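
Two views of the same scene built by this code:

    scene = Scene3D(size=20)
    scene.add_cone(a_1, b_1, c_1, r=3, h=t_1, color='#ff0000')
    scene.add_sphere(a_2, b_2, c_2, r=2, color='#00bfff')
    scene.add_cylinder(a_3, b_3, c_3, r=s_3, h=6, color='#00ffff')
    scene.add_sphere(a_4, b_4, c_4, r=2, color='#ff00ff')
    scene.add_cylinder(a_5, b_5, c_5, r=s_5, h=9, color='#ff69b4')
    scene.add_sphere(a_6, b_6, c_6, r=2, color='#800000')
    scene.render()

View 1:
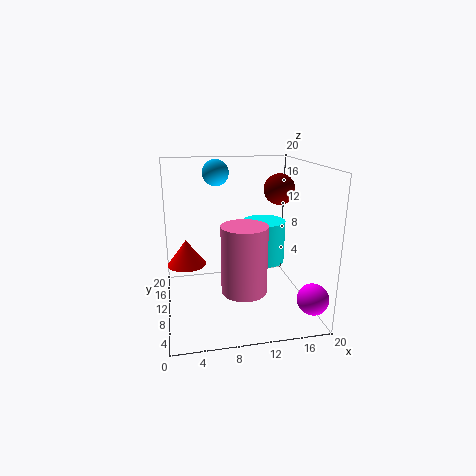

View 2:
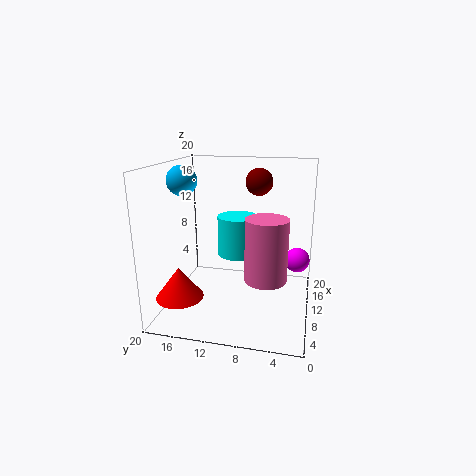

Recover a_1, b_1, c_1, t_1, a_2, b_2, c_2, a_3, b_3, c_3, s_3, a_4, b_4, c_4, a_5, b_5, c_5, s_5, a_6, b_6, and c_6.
a_1 = 3
b_1 = 16
c_1 = 4
t_1 = 4
a_2 = 8
b_2 = 17
c_2 = 18
a_3 = 14
b_3 = 11
c_3 = 6
s_3 = 3
a_4 = 18
b_4 = 2
c_4 = 4
a_5 = 10
b_5 = 6
c_5 = 4
s_5 = 3
a_6 = 15
b_6 = 8
c_6 = 17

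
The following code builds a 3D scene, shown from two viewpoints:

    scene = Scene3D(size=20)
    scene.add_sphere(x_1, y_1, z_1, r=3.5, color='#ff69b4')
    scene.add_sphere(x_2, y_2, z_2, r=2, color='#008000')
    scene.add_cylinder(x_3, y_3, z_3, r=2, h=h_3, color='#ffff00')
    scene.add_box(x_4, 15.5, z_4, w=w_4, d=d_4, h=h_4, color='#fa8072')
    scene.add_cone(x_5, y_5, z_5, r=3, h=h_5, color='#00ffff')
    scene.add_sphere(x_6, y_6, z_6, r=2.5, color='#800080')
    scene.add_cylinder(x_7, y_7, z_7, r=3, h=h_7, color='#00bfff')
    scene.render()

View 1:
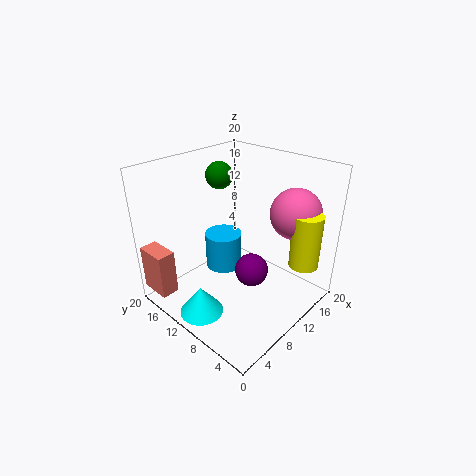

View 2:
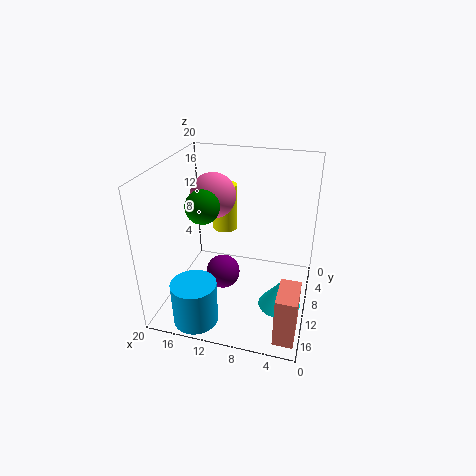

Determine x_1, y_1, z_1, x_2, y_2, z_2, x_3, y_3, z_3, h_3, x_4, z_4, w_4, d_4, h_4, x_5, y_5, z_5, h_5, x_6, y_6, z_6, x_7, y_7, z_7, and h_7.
x_1 = 15.5
y_1 = 4.5
z_1 = 13.5
x_2 = 12.5
y_2 = 16
z_2 = 17
x_3 = 14.5
y_3 = 2
z_3 = 7
h_3 = 7.5
x_4 = 0.5
z_4 = 2
w_4 = 2.5
d_4 = 4.5
h_4 = 6.5
x_5 = 3.5
y_5 = 11
z_5 = 0.5
h_5 = 4
x_6 = 12.5
y_6 = 9.5
z_6 = 3.5
x_7 = 14
y_7 = 17
z_7 = 0.5
h_7 = 6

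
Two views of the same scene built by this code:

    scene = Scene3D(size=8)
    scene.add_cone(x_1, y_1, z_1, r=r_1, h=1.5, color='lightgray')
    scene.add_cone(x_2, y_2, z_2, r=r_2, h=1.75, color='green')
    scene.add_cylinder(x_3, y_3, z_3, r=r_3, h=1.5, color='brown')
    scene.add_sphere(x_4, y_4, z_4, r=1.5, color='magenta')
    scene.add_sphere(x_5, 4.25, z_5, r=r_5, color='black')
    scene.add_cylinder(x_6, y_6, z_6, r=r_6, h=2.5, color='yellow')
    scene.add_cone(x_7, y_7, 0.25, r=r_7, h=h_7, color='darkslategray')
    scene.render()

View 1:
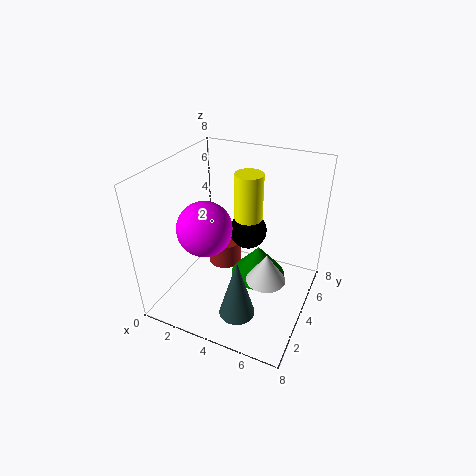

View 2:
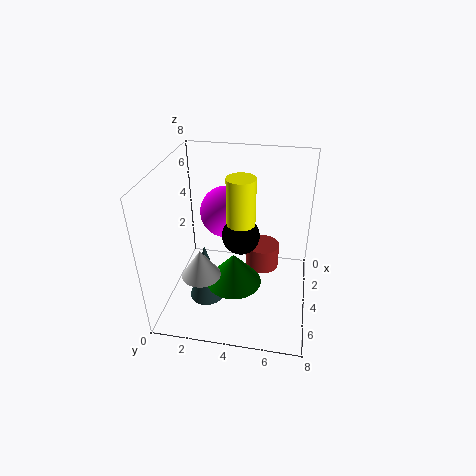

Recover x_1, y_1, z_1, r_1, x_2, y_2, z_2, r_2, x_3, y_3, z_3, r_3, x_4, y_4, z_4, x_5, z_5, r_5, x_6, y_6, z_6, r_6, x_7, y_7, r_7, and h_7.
x_1 = 6.25
y_1 = 2.5
z_1 = 3
r_1 = 1
x_2 = 5.25
y_2 = 4
z_2 = 2
r_2 = 1.5
x_3 = 2.5
y_3 = 5.25
z_3 = 1.25
r_3 = 1
x_4 = 2.5
y_4 = 3
z_4 = 4.75
x_5 = 4.5
z_5 = 4.5
r_5 = 1
x_6 = 4.5
y_6 = 4.25
z_6 = 5.25
r_6 = 0.75
x_7 = 4.75
y_7 = 2.25
r_7 = 1
h_7 = 3.5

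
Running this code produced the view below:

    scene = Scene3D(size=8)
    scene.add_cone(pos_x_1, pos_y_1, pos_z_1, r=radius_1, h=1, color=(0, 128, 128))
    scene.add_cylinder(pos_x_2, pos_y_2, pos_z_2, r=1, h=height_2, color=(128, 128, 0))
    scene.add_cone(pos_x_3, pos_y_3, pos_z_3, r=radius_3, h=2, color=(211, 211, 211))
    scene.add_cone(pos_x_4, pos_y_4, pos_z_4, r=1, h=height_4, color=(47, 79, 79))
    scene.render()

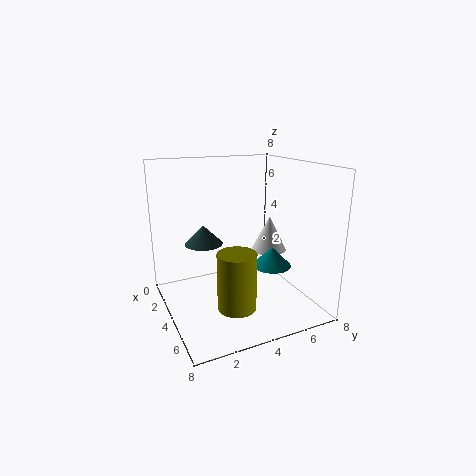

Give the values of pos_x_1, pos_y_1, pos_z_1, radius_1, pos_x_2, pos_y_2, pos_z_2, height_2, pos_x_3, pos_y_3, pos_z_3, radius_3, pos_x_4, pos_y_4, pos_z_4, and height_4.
pos_x_1 = 6
pos_y_1 = 5
pos_z_1 = 3
radius_1 = 1
pos_x_2 = 6
pos_y_2 = 3
pos_z_2 = 1
height_2 = 3
pos_x_3 = 4
pos_y_3 = 6
pos_z_3 = 3
radius_3 = 1
pos_x_4 = 4
pos_y_4 = 2
pos_z_4 = 4
height_4 = 1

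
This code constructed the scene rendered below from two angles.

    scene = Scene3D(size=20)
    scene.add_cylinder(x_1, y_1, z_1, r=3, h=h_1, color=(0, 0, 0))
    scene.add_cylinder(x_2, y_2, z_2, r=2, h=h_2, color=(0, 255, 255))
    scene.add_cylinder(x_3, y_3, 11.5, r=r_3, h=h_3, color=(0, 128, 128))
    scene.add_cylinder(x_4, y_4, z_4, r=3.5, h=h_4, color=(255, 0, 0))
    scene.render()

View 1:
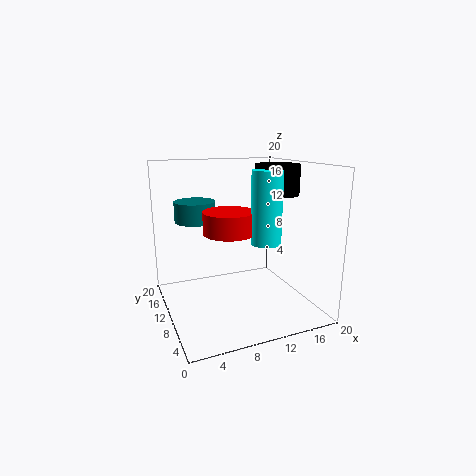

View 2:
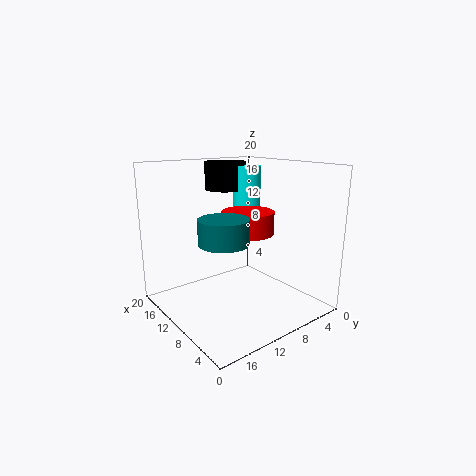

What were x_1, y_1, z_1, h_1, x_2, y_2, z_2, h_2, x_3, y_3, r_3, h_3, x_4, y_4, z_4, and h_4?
x_1 = 15, y_1 = 8.5, z_1 = 16, h_1 = 4, x_2 = 12.5, y_2 = 6.5, z_2 = 10, h_2 = 9.5, x_3 = 5.5, y_3 = 15.5, r_3 = 3, h_3 = 3, x_4 = 8.5, y_4 = 9.5, z_4 = 11, h_4 = 3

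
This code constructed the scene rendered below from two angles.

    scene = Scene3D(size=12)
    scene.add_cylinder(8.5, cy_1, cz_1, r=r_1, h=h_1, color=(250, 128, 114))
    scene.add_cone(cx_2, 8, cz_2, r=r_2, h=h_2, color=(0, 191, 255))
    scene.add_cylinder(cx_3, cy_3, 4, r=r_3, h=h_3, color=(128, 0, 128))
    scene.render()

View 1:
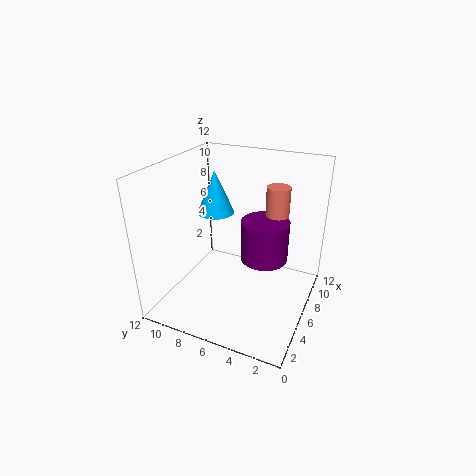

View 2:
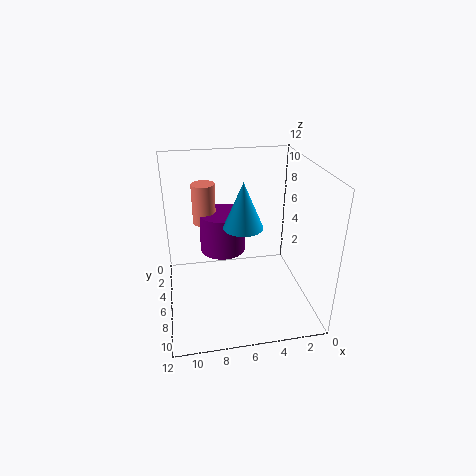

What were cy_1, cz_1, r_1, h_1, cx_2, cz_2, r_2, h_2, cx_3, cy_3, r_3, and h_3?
cy_1 = 3.5
cz_1 = 6.5
r_1 = 1
h_1 = 3.5
cx_2 = 6
cz_2 = 8
r_2 = 1.5
h_2 = 3.5
cx_3 = 7
cy_3 = 4
r_3 = 2
h_3 = 3.5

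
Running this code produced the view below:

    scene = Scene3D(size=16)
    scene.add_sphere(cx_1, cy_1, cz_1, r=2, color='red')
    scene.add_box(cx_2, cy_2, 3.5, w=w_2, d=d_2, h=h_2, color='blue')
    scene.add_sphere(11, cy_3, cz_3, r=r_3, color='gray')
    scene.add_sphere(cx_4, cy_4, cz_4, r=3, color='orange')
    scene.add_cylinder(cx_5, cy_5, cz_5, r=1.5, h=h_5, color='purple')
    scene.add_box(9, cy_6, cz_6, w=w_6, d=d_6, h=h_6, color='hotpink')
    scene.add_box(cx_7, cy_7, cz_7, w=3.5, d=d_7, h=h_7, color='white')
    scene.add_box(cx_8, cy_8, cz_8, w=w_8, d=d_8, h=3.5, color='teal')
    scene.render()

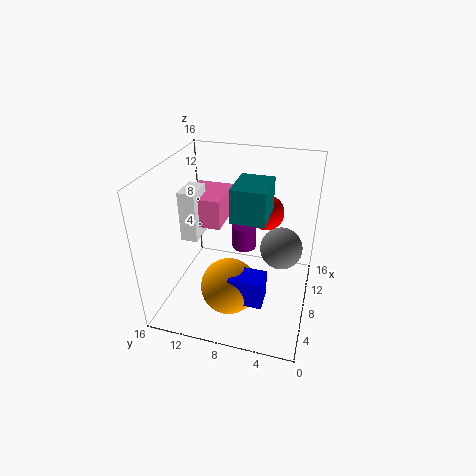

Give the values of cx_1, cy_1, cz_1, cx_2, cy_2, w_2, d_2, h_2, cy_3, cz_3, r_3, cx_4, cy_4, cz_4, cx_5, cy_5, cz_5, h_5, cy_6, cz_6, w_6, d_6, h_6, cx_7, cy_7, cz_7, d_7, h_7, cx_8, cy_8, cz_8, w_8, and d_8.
cx_1 = 11, cy_1 = 5.5, cz_1 = 10, cx_2 = 2.5, cy_2 = 4, w_2 = 2.5, d_2 = 3.5, h_2 = 3, cy_3 = 3.5, cz_3 = 5.5, r_3 = 2.5, cx_4 = 4.5, cy_4 = 8, cz_4 = 4, cx_5 = 12.5, cy_5 = 8.5, cz_5 = 4, h_5 = 3, cy_6 = 10.5, cz_6 = 8, w_6 = 5.5, d_6 = 4.5, h_6 = 3.5, cx_7 = 8, cy_7 = 13, cz_7 = 6.5, d_7 = 2, h_7 = 6, cx_8 = 5, cy_8 = 4.5, cz_8 = 11.5, w_8 = 4.5, d_8 = 3.5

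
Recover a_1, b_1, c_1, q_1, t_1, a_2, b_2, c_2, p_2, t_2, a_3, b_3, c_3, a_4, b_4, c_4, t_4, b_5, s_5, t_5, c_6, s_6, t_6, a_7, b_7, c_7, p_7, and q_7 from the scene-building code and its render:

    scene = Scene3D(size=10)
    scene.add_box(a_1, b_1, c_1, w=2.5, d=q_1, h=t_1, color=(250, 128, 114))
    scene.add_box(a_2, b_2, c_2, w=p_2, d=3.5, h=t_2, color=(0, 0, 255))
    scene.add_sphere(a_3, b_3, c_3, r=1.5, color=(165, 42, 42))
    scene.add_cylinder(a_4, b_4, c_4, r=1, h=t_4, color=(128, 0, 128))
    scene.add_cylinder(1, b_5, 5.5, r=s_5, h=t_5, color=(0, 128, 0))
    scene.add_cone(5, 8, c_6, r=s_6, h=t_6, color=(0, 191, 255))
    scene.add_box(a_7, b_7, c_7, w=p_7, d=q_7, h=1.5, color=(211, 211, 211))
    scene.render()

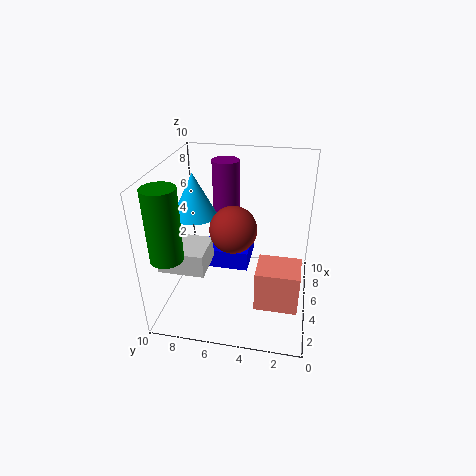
a_1 = 3
b_1 = 0.5
c_1 = 0.5
q_1 = 3
t_1 = 3
a_2 = 6
b_2 = 4.5
c_2 = 1.5
p_2 = 3.5
t_2 = 1.5
a_3 = 3.5
b_3 = 5
c_3 = 6.5
a_4 = 8
b_4 = 6.5
c_4 = 5
t_4 = 4.5
b_5 = 8.5
s_5 = 1
t_5 = 4.5
c_6 = 6.5
s_6 = 1.5
t_6 = 3
a_7 = 1.5
b_7 = 6.5
c_7 = 4
p_7 = 2.5
q_7 = 3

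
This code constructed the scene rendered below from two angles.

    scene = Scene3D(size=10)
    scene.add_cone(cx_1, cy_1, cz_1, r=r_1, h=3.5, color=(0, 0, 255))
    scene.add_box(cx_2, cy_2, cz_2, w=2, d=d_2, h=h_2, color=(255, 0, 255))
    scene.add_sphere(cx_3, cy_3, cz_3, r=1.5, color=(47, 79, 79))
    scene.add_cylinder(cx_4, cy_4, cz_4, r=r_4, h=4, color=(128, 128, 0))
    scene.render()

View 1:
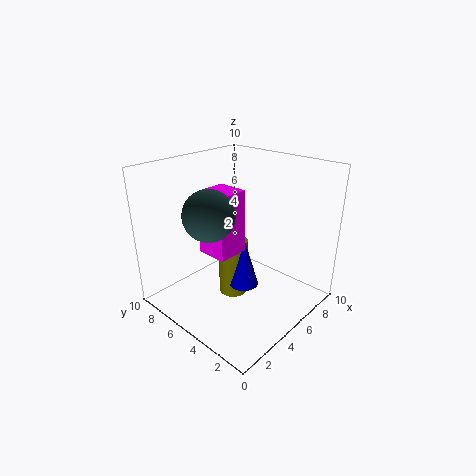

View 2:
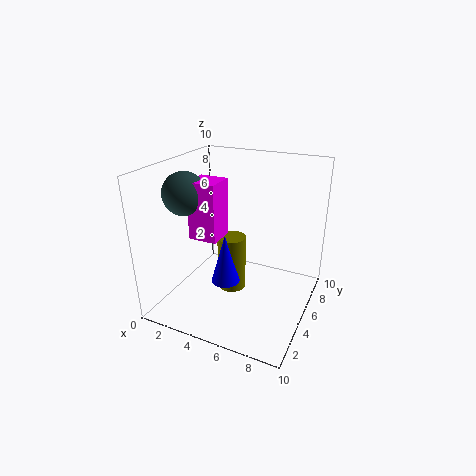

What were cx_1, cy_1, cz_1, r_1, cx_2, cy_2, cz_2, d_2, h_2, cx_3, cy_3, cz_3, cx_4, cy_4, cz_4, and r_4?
cx_1 = 4.5
cy_1 = 4
cz_1 = 2
r_1 = 1
cx_2 = 2
cy_2 = 3.5
cz_2 = 5
d_2 = 2
h_2 = 4
cx_3 = 1.5
cy_3 = 4
cz_3 = 8
cx_4 = 4.5
cy_4 = 5
cz_4 = 1
r_4 = 1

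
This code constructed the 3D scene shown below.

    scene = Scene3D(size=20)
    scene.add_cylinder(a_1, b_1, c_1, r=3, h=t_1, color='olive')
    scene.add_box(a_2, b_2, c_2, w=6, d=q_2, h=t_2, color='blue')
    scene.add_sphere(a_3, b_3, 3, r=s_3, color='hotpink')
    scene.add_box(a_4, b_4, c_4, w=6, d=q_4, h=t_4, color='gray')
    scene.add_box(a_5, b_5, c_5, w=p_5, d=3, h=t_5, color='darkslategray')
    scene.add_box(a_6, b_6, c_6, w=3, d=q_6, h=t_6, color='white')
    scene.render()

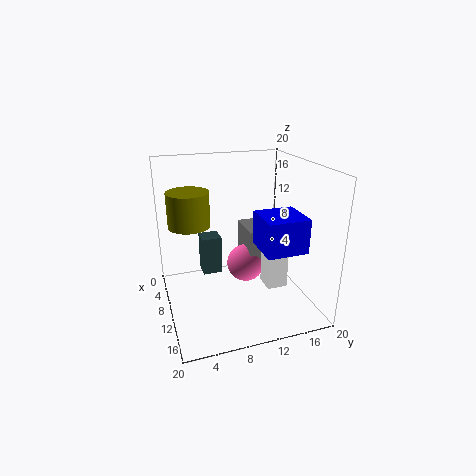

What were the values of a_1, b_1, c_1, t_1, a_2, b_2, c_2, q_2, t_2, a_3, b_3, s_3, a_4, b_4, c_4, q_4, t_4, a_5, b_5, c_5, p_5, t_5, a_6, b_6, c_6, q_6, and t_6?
a_1 = 6, b_1 = 4, c_1 = 11, t_1 = 5, a_2 = 8, b_2 = 13, c_2 = 8, q_2 = 6, t_2 = 5, a_3 = 5, b_3 = 13, s_3 = 3, a_4 = 1, b_4 = 13, c_4 = 4, q_4 = 4, t_4 = 5, a_5 = 2, b_5 = 6, c_5 = 2, p_5 = 3, t_5 = 6, a_6 = 9, b_6 = 14, c_6 = 2, q_6 = 3, t_6 = 7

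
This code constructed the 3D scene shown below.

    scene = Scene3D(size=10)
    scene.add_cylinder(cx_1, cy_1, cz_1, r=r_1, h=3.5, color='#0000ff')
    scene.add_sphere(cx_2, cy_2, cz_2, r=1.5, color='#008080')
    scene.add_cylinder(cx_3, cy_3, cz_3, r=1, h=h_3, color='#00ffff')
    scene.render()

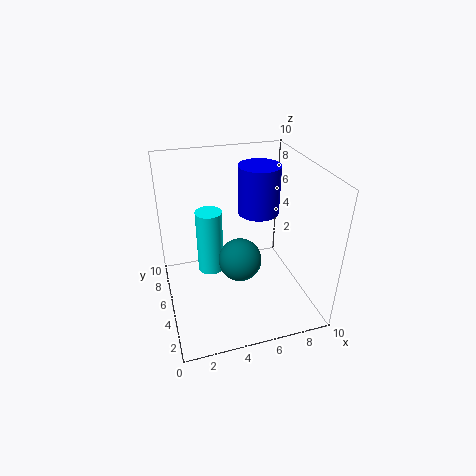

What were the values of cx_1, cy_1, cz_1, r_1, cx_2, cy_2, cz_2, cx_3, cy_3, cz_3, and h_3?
cx_1 = 7
cy_1 = 6.5
cz_1 = 6
r_1 = 1.5
cx_2 = 5
cy_2 = 4.5
cz_2 = 3.5
cx_3 = 3.5
cy_3 = 7.5
cz_3 = 1
h_3 = 5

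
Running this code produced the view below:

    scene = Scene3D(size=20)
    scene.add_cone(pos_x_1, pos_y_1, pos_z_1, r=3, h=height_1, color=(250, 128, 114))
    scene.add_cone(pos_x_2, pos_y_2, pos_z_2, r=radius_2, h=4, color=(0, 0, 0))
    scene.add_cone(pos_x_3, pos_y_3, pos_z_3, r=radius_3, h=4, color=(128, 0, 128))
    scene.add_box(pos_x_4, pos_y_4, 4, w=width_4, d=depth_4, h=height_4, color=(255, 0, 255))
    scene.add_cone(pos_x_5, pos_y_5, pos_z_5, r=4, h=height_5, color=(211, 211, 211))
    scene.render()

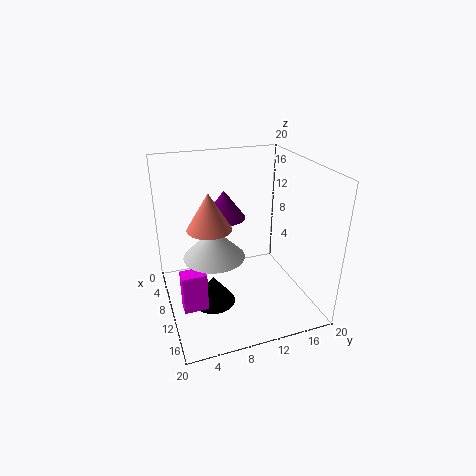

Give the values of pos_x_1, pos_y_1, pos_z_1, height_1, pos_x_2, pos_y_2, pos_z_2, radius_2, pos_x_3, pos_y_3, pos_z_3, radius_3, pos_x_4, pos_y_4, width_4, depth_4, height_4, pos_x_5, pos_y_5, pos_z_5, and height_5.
pos_x_1 = 10
pos_y_1 = 6
pos_z_1 = 12
height_1 = 5
pos_x_2 = 11
pos_y_2 = 6
pos_z_2 = 1
radius_2 = 3
pos_x_3 = 7
pos_y_3 = 9
pos_z_3 = 12
radius_3 = 3
pos_x_4 = 14
pos_y_4 = 1
width_4 = 2
depth_4 = 3
height_4 = 5
pos_x_5 = 12
pos_y_5 = 6
pos_z_5 = 9
height_5 = 4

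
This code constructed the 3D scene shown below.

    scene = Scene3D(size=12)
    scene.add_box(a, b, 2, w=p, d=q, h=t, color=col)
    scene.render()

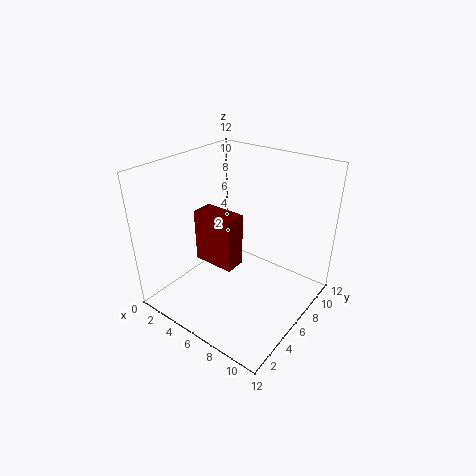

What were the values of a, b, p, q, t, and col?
a = 1; b = 6; p = 4; q = 2; t = 5; col = 'maroon'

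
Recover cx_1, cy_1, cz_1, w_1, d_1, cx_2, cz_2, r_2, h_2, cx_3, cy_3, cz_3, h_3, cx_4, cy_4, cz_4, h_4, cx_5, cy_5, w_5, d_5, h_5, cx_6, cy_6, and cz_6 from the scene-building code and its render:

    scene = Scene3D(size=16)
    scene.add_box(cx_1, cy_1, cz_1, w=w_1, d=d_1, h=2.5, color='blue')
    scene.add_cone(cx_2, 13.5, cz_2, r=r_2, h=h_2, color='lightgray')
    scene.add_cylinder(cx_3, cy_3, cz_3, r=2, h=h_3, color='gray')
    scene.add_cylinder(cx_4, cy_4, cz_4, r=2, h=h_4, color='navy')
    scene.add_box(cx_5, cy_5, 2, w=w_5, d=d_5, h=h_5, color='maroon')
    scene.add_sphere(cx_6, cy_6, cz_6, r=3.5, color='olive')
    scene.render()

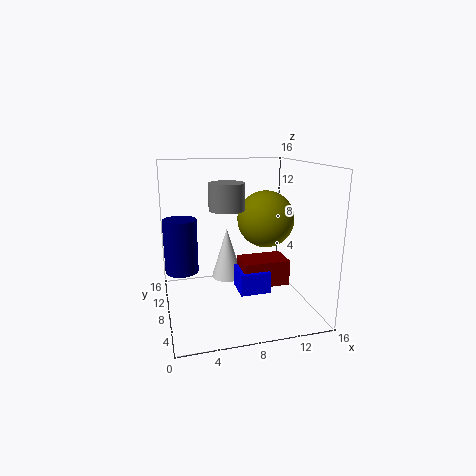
cx_1 = 8, cy_1 = 6.5, cz_1 = 1.5, w_1 = 3.5, d_1 = 3.5, cx_2 = 8, cz_2 = 1, r_2 = 2, h_2 = 6.5, cx_3 = 7, cy_3 = 9, cz_3 = 11, h_3 = 3, cx_4 = 2, cy_4 = 12, cz_4 = 3, h_4 = 6.5, cx_5 = 8.5, cy_5 = 7, w_5 = 5.5, d_5 = 3.5, h_5 = 3, cx_6 = 12.5, cy_6 = 11.5, cz_6 = 9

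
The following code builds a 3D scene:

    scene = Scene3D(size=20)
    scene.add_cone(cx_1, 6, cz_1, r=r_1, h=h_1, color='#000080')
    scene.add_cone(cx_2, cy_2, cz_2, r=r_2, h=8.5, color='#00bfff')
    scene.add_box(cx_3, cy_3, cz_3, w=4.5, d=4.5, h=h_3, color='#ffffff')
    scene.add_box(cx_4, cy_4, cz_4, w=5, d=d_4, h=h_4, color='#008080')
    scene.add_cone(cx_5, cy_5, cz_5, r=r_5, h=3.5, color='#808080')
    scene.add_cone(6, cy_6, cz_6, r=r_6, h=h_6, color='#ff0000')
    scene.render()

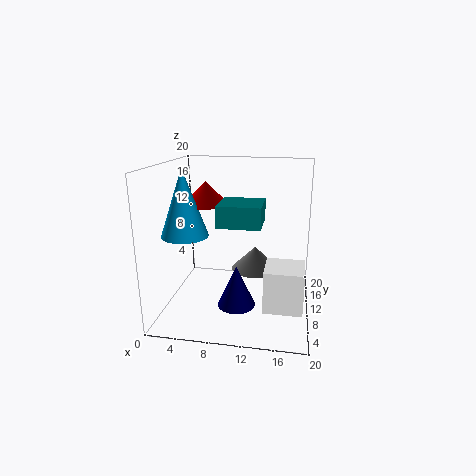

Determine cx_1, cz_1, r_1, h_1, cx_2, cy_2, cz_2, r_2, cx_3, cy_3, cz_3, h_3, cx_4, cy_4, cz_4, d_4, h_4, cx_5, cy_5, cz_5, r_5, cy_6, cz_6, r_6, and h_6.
cx_1 = 10.5; cz_1 = 2; r_1 = 2.5; h_1 = 5.5; cx_2 = 4; cy_2 = 5.5; cz_2 = 11.5; r_2 = 3; cx_3 = 14.5; cy_3 = 0.5; cz_3 = 4.5; h_3 = 5; cx_4 = 9; cy_4 = 1.5; cz_4 = 14; d_4 = 5; h_4 = 2.5; cx_5 = 12; cy_5 = 13.5; cz_5 = 4; r_5 = 3.5; cy_6 = 8.5; cz_6 = 15; r_6 = 3; h_6 = 3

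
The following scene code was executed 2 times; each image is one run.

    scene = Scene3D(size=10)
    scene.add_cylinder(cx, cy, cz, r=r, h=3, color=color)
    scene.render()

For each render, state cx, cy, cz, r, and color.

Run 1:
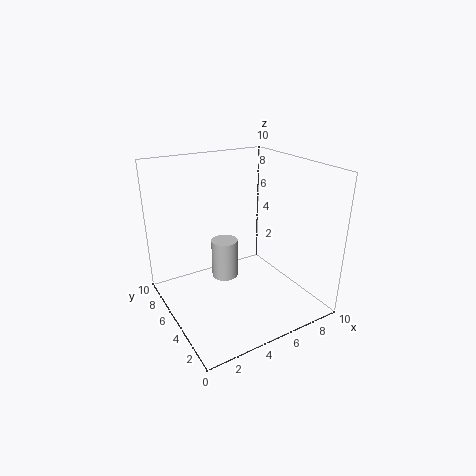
cx = 5; cy = 7; cz = 1; r = 1; color = 'lightgray'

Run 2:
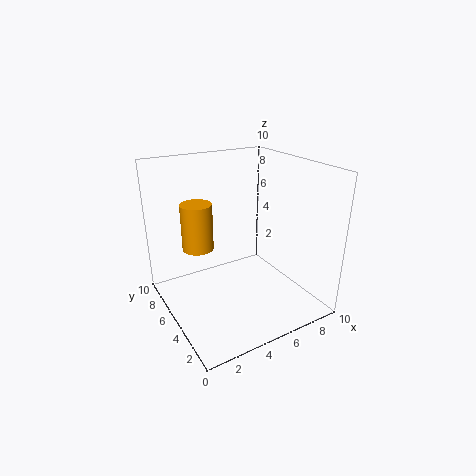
cx = 2; cy = 5; cz = 5; r = 1; color = 'orange'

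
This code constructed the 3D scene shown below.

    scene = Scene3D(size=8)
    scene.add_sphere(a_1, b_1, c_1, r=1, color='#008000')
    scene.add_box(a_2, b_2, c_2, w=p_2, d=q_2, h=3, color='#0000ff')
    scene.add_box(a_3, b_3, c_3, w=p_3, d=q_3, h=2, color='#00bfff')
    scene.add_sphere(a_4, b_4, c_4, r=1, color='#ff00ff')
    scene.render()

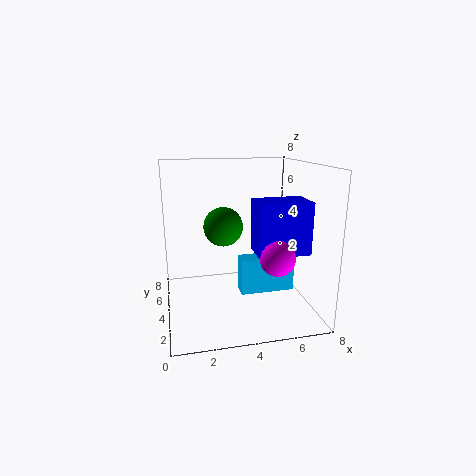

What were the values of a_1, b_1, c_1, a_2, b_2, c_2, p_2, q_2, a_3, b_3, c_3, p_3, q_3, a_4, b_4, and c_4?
a_1 = 3
b_1 = 3
c_1 = 5
a_2 = 5
b_2 = 3
c_2 = 3
p_2 = 3
q_2 = 2
a_3 = 4
b_3 = 3
c_3 = 1
p_3 = 3
q_3 = 1
a_4 = 6
b_4 = 3
c_4 = 3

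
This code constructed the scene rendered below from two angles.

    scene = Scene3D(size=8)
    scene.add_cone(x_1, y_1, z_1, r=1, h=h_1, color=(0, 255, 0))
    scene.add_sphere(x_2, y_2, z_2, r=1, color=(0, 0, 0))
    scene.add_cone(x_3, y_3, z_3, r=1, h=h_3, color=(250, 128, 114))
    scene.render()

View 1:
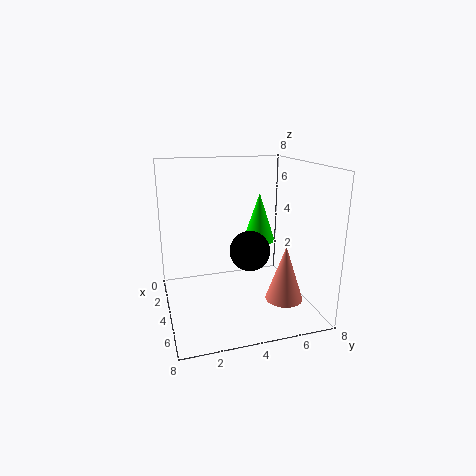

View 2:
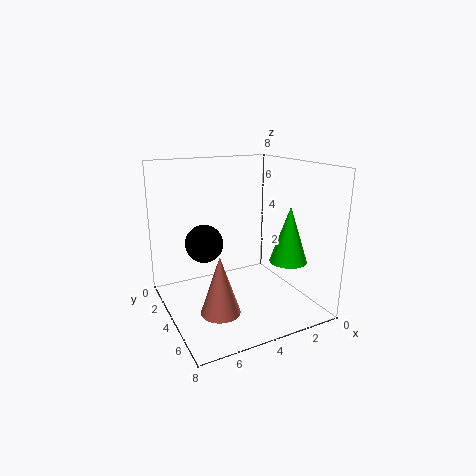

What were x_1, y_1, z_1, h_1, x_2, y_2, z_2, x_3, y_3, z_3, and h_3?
x_1 = 2; y_1 = 6; z_1 = 3; h_1 = 3; x_2 = 6; y_2 = 4; z_2 = 4; x_3 = 6; y_3 = 6; z_3 = 1; h_3 = 3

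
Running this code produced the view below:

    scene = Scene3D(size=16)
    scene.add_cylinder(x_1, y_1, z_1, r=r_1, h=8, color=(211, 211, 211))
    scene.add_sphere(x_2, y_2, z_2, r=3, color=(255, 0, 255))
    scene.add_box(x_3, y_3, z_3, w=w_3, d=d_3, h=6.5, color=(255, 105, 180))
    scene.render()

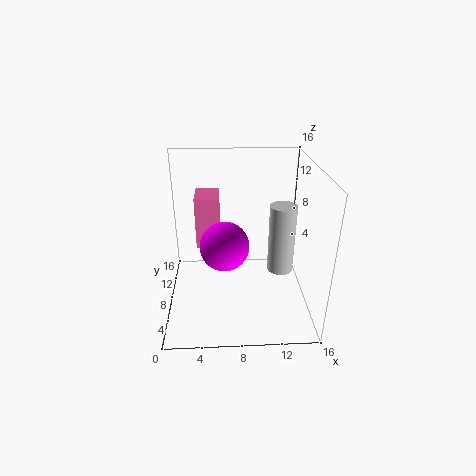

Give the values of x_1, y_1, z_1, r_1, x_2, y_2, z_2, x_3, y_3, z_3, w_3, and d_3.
x_1 = 13
y_1 = 8.5
z_1 = 3.5
r_1 = 1.5
x_2 = 6.5
y_2 = 10.5
z_2 = 5.5
x_3 = 3
y_3 = 12
z_3 = 4.5
w_3 = 3
d_3 = 4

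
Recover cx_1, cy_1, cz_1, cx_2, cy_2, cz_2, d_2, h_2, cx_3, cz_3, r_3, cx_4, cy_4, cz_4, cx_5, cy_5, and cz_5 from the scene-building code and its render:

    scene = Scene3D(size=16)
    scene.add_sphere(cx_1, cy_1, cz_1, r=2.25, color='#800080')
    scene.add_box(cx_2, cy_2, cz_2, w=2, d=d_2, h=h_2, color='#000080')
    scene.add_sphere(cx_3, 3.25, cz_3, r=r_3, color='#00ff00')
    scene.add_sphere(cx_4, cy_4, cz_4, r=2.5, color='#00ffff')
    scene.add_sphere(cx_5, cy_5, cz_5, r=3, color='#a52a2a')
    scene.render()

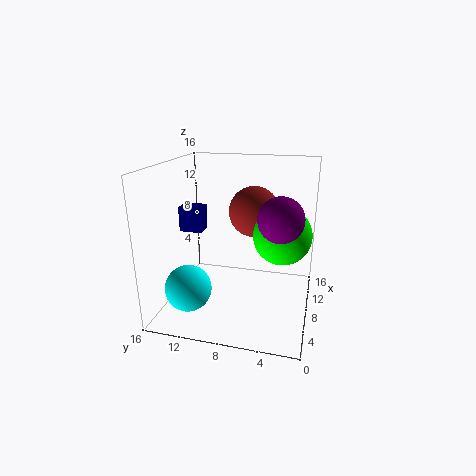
cx_1 = 5; cy_1 = 3; cz_1 = 11.5; cx_2 = 6.5; cy_2 = 11.75; cz_2 = 8.75; d_2 = 2.5; h_2 = 2.75; cx_3 = 9.25; cz_3 = 8.25; r_3 = 3.25; cx_4 = 4; cy_4 = 12.5; cz_4 = 3.25; cx_5 = 11.75; cy_5 = 7; cz_5 = 10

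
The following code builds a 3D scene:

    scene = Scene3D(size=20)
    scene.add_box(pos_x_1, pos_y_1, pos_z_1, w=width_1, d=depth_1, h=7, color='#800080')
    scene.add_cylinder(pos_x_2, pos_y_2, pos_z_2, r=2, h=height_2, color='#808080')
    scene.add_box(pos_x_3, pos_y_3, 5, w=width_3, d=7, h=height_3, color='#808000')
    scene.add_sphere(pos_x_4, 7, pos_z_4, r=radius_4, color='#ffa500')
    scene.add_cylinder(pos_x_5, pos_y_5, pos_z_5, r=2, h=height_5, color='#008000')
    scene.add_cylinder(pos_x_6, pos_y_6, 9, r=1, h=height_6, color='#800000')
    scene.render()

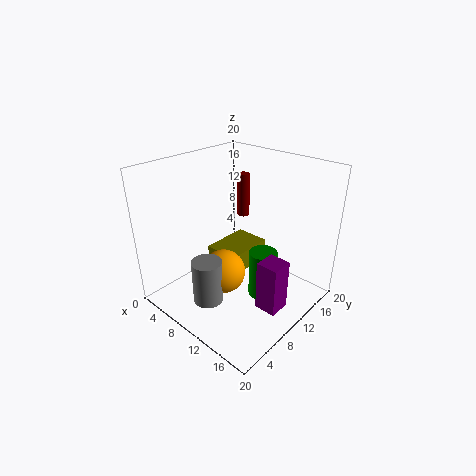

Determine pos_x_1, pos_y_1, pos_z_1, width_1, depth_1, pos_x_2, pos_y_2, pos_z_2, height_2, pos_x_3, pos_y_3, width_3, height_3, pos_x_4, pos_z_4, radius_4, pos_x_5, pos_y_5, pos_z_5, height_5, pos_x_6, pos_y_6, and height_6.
pos_x_1 = 15, pos_y_1 = 8, pos_z_1 = 2, width_1 = 3, depth_1 = 3, pos_x_2 = 10, pos_y_2 = 4, pos_z_2 = 3, height_2 = 6, pos_x_3 = 6, pos_y_3 = 8, width_3 = 5, height_3 = 3, pos_x_4 = 10, pos_z_4 = 6, radius_4 = 3, pos_x_5 = 13, pos_y_5 = 12, pos_z_5 = 1, height_5 = 7, pos_x_6 = 4, pos_y_6 = 18, height_6 = 7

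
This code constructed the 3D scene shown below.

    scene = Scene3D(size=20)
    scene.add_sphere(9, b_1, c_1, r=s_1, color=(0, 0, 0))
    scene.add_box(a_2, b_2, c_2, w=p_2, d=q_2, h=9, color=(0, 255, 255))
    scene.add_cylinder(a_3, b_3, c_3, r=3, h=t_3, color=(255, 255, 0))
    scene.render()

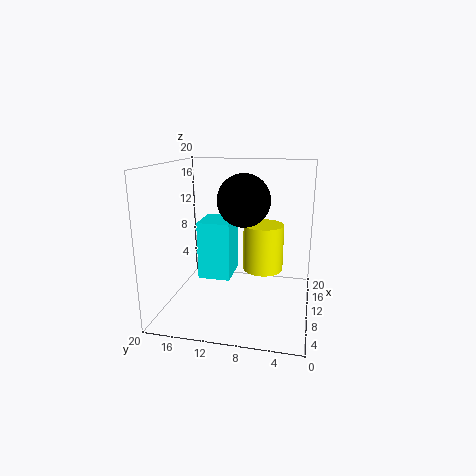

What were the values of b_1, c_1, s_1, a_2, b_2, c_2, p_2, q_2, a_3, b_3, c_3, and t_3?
b_1 = 9, c_1 = 15.5, s_1 = 3.5, a_2 = 12.5, b_2 = 12, c_2 = 2, p_2 = 6, q_2 = 5, a_3 = 14, b_3 = 7, c_3 = 4, t_3 = 7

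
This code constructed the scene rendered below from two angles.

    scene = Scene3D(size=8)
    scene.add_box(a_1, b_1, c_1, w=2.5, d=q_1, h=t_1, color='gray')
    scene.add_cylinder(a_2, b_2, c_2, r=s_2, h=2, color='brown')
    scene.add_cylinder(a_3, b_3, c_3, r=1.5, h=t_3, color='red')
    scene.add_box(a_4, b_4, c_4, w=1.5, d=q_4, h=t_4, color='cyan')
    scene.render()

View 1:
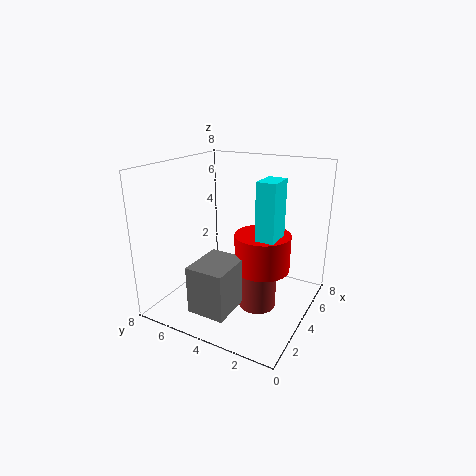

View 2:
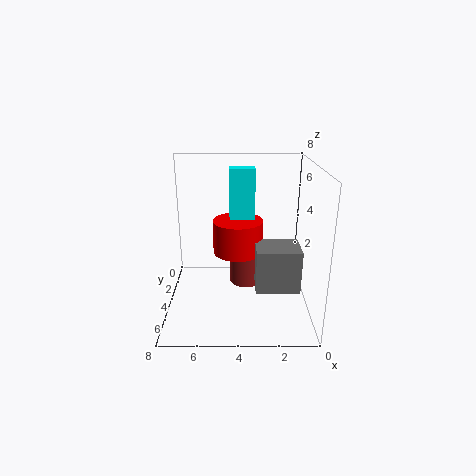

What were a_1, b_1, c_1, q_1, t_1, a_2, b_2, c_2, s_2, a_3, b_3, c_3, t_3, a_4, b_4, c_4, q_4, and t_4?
a_1 = 0.5, b_1 = 3, c_1 = 1, q_1 = 2, t_1 = 2.5, a_2 = 3.5, b_2 = 2.5, c_2 = 0.5, s_2 = 1, a_3 = 4, b_3 = 2.5, c_3 = 2.5, t_3 = 2, a_4 = 3, b_4 = 1.5, c_4 = 4.5, q_4 = 1, t_4 = 3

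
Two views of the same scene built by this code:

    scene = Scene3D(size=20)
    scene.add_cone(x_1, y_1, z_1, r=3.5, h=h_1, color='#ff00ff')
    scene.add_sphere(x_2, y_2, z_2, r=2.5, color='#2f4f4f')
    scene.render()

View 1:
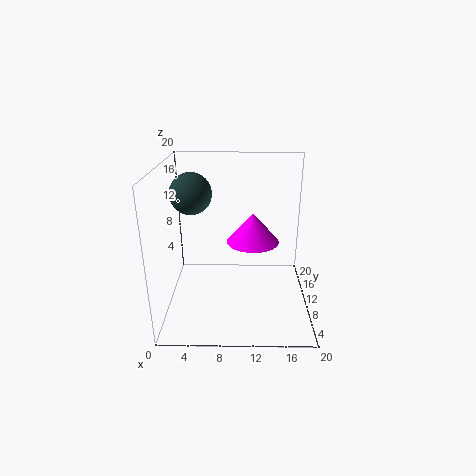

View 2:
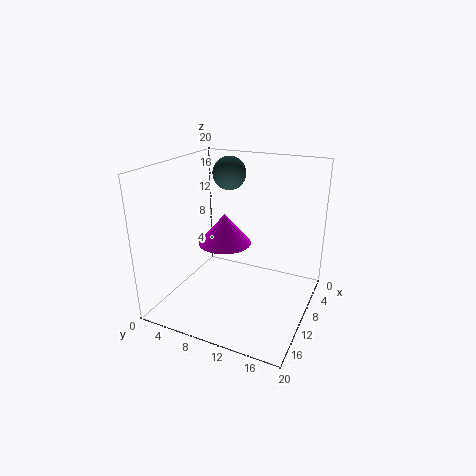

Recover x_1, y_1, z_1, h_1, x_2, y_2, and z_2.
x_1 = 12; y_1 = 9; z_1 = 10; h_1 = 4; x_2 = 4.5; y_2 = 6; z_2 = 17.5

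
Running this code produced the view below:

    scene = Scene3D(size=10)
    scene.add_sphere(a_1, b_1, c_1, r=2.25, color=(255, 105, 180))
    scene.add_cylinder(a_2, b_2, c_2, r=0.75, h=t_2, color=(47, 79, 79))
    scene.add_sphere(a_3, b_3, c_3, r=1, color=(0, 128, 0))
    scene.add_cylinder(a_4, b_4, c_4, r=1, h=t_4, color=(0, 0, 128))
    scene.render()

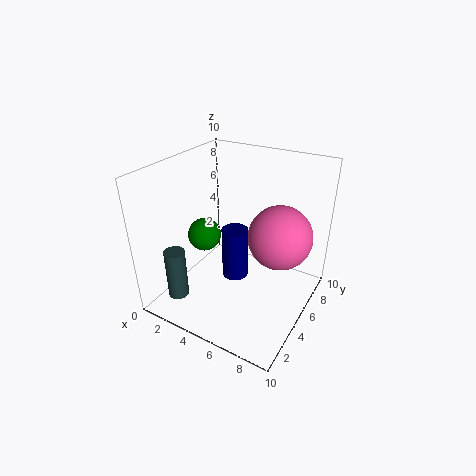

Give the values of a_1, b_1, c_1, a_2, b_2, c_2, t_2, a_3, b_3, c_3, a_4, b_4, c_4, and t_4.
a_1 = 7.5, b_1 = 6.5, c_1 = 5, a_2 = 1.25, b_2 = 2.5, c_2 = 0.25, t_2 = 3.75, a_3 = 4.25, b_3 = 2.25, c_3 = 6.5, a_4 = 4, b_4 = 6.25, c_4 = 0.75, t_4 = 4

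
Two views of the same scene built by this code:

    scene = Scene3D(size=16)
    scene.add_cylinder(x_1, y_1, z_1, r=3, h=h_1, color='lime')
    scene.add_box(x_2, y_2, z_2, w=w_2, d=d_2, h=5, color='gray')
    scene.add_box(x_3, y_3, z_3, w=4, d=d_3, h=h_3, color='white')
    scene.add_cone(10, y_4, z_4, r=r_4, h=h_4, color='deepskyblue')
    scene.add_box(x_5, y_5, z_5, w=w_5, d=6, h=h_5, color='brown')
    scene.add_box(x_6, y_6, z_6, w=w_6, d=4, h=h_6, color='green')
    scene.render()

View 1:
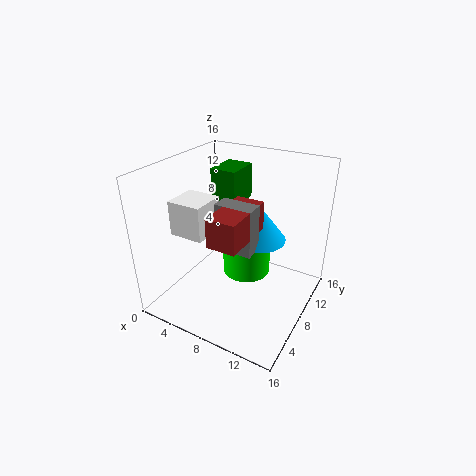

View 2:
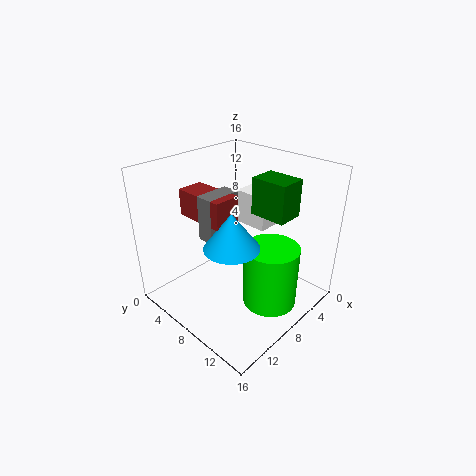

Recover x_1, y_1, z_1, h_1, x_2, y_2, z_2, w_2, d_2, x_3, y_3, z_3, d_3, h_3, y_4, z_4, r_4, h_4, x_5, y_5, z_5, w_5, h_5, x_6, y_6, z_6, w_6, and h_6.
x_1 = 7; y_1 = 12; z_1 = 1; h_1 = 7; x_2 = 7; y_2 = 5; z_2 = 8; w_2 = 4; d_2 = 2; x_3 = 1; y_3 = 5; z_3 = 8; d_3 = 4; h_3 = 4; y_4 = 9; z_4 = 8; r_4 = 3; h_4 = 4; x_5 = 8; y_5 = 2; z_5 = 10; w_5 = 3; h_5 = 3; x_6 = 4; y_6 = 9; z_6 = 11; w_6 = 3; h_6 = 4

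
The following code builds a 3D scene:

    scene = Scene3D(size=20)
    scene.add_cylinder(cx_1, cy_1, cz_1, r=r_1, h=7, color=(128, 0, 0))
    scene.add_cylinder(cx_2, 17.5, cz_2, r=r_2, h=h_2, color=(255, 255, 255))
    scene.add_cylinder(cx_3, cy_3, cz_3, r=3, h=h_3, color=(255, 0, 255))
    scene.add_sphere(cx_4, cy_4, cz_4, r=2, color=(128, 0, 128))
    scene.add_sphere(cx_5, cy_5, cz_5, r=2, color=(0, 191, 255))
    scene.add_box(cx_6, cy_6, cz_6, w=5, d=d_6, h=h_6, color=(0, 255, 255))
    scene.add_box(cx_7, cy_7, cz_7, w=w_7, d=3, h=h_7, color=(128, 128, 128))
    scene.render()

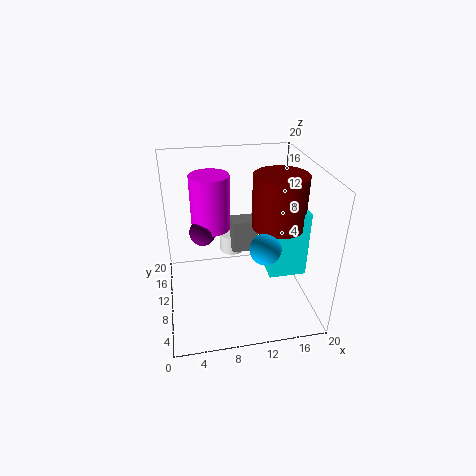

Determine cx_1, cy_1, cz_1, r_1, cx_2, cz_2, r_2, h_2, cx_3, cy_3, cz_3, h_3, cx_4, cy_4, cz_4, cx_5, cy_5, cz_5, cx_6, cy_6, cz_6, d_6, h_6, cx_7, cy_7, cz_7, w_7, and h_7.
cx_1 = 15, cy_1 = 8, cz_1 = 12.5, r_1 = 3.5, cx_2 = 10.5, cz_2 = 3.5, r_2 = 2, h_2 = 3, cx_3 = 7, cy_3 = 16.5, cz_3 = 8.5, h_3 = 8.5, cx_4 = 5.5, cy_4 = 15, cz_4 = 8.5, cx_5 = 12.5, cy_5 = 5, cz_5 = 11, cx_6 = 13.5, cy_6 = 5.5, cz_6 = 6, d_6 = 4, h_6 = 9, cx_7 = 10, cy_7 = 14, cz_7 = 5, w_7 = 4, h_7 = 5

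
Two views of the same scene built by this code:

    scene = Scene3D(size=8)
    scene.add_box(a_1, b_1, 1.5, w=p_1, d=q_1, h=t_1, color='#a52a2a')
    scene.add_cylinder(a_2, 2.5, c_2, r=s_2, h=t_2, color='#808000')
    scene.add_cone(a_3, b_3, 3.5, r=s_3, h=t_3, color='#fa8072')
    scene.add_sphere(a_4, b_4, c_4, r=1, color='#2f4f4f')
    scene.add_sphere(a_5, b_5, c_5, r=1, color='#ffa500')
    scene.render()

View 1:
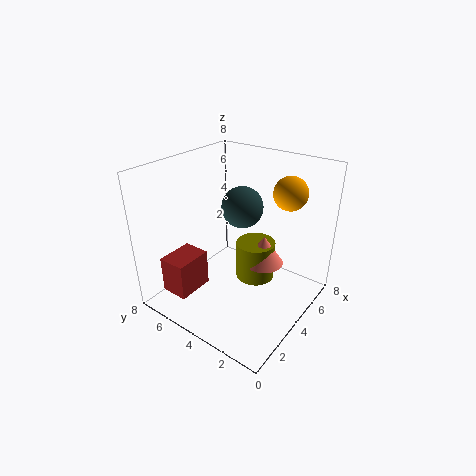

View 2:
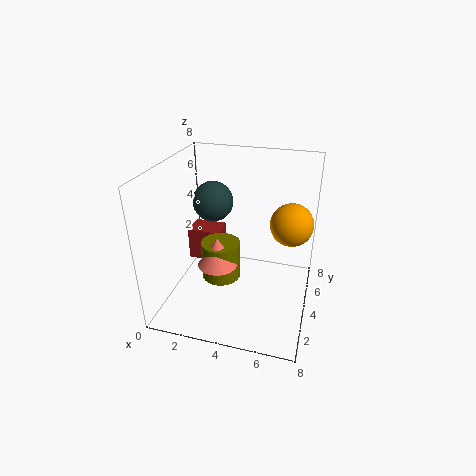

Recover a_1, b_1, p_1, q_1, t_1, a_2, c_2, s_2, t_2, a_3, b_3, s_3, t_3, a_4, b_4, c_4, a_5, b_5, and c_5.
a_1 = 0.5
b_1 = 5
p_1 = 2
q_1 = 1.5
t_1 = 2
a_2 = 3.5
c_2 = 2.5
s_2 = 1
t_2 = 2
a_3 = 3.5
b_3 = 2
s_3 = 1
t_3 = 1.5
a_4 = 3
b_4 = 3
c_4 = 6.5
a_5 = 7
b_5 = 2.5
c_5 = 6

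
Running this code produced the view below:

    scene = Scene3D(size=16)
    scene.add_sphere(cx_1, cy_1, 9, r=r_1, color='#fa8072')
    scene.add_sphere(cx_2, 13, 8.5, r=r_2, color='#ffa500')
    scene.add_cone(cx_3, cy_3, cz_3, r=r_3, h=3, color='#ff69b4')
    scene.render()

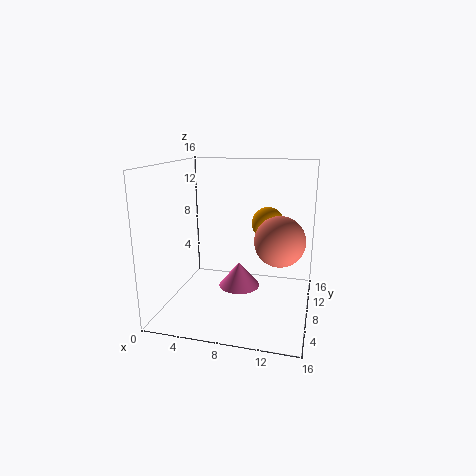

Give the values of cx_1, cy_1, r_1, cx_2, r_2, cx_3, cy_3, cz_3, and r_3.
cx_1 = 13
cy_1 = 5
r_1 = 2.5
cx_2 = 10.5
r_2 = 2
cx_3 = 7.5
cy_3 = 10.5
cz_3 = 1
r_3 = 2.5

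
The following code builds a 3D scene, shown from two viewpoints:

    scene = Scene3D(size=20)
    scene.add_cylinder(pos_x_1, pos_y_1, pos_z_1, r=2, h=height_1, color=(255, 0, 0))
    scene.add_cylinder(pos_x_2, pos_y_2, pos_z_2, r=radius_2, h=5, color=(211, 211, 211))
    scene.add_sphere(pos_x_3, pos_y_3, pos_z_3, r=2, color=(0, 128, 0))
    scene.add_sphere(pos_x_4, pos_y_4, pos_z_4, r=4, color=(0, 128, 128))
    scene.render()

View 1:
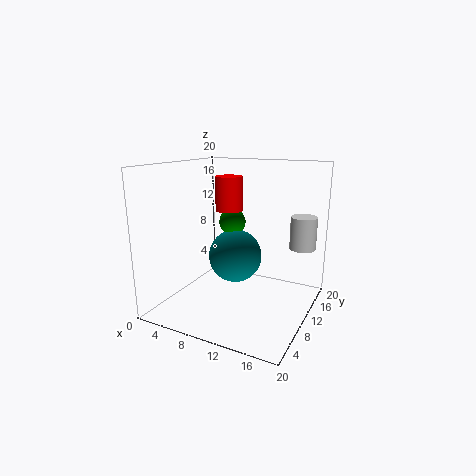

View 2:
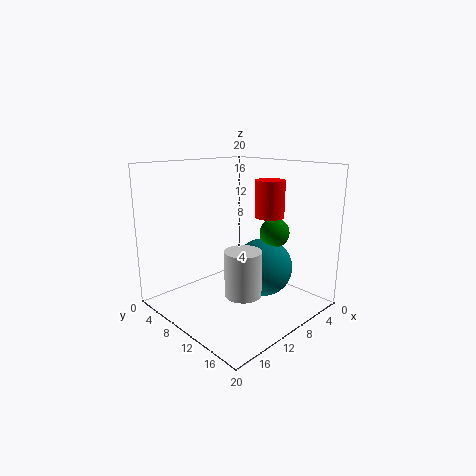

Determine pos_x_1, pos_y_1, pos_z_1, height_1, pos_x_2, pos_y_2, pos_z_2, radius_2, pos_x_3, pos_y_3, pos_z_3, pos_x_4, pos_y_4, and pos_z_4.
pos_x_1 = 7, pos_y_1 = 13, pos_z_1 = 13, height_1 = 5, pos_x_2 = 17, pos_y_2 = 18, pos_z_2 = 7, radius_2 = 2, pos_x_3 = 7, pos_y_3 = 14, pos_z_3 = 11, pos_x_4 = 8, pos_y_4 = 13, pos_z_4 = 6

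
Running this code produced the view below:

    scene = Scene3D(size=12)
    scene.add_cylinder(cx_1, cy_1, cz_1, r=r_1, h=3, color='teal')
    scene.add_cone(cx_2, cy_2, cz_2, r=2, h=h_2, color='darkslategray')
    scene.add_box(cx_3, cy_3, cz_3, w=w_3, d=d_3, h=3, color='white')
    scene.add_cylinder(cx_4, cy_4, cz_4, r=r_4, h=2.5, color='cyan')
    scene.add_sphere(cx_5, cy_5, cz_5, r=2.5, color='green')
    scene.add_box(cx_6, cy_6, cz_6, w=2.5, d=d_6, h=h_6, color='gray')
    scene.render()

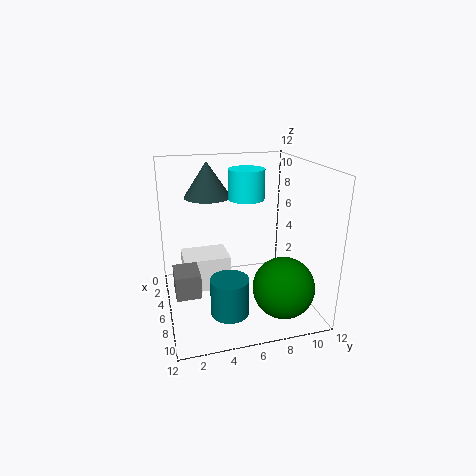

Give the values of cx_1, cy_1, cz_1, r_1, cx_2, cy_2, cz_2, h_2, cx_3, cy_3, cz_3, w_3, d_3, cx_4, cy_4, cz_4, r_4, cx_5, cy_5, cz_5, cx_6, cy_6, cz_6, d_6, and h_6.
cx_1 = 9, cy_1 = 4.5, cz_1 = 1, r_1 = 1.5, cx_2 = 3.5, cy_2 = 4, cz_2 = 9, h_2 = 3, cx_3 = 2.5, cy_3 = 1.5, cz_3 = 1, w_3 = 3, d_3 = 4, cx_4 = 5, cy_4 = 7, cz_4 = 9, r_4 = 1.5, cx_5 = 9, cy_5 = 9, cz_5 = 2.5, cx_6 = 5.5, cy_6 = 0.5, cz_6 = 2, d_6 = 2, h_6 = 2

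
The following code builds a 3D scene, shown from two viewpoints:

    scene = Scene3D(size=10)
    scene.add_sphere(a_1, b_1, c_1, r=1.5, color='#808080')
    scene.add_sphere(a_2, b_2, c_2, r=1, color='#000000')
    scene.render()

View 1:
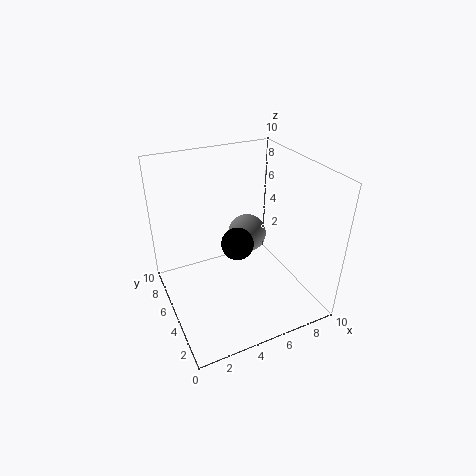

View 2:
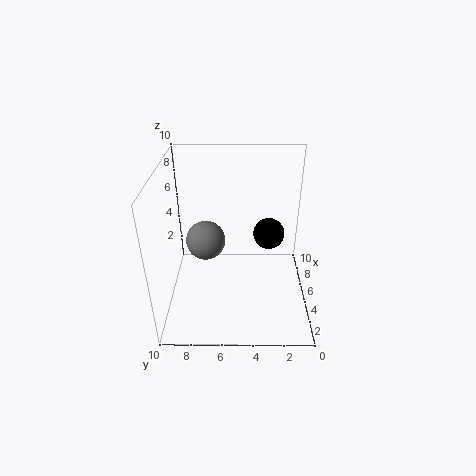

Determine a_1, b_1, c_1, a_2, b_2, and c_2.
a_1 = 7; b_1 = 7.5; c_1 = 3.5; a_2 = 4; b_2 = 3; c_2 = 6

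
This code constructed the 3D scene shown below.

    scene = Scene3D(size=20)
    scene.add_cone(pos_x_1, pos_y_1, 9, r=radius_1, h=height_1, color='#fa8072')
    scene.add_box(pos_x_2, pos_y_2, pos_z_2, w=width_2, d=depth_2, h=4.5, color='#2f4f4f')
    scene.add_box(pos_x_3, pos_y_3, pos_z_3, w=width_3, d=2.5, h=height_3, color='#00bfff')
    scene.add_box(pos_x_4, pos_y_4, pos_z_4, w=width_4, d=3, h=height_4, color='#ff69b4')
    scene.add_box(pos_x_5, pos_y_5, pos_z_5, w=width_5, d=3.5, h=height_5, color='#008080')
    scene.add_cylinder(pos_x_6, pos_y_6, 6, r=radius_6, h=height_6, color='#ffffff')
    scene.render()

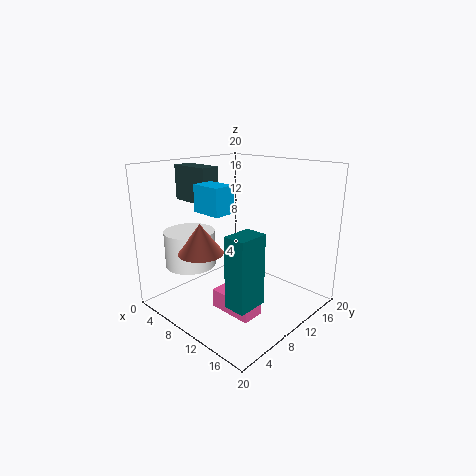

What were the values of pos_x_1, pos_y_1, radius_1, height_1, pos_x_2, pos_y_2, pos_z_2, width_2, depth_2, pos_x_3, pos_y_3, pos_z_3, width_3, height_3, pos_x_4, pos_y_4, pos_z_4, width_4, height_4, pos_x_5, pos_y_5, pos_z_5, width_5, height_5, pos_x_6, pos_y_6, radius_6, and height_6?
pos_x_1 = 8.5
pos_y_1 = 4.5
radius_1 = 3
height_1 = 4
pos_x_2 = 4
pos_y_2 = 4.5
pos_z_2 = 15.5
width_2 = 5.5
depth_2 = 2.5
pos_x_3 = 12
pos_y_3 = 1
pos_z_3 = 16
width_3 = 3.5
height_3 = 3
pos_x_4 = 10
pos_y_4 = 5
pos_z_4 = 1.5
width_4 = 6
height_4 = 2.5
pos_x_5 = 17
pos_y_5 = 0.5
pos_z_5 = 6.5
width_5 = 2.5
height_5 = 8
pos_x_6 = 5
pos_y_6 = 5.5
radius_6 = 3.5
height_6 = 5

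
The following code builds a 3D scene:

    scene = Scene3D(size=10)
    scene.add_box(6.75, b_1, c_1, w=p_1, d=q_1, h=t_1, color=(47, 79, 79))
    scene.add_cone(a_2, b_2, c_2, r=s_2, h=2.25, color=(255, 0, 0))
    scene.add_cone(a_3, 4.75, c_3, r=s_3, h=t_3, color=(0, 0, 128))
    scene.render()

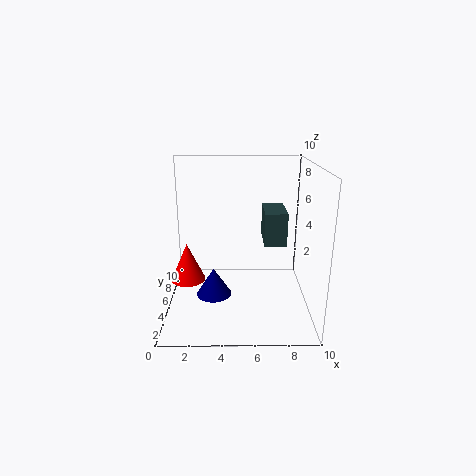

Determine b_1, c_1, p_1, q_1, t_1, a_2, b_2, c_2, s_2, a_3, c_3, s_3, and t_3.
b_1 = 4; c_1 = 4.75; p_1 = 1.5; q_1 = 2.75; t_1 = 2.25; a_2 = 2; b_2 = 1.5; c_2 = 3.75; s_2 = 1; a_3 = 3.25; c_3 = 0.75; s_3 = 1.25; t_3 = 2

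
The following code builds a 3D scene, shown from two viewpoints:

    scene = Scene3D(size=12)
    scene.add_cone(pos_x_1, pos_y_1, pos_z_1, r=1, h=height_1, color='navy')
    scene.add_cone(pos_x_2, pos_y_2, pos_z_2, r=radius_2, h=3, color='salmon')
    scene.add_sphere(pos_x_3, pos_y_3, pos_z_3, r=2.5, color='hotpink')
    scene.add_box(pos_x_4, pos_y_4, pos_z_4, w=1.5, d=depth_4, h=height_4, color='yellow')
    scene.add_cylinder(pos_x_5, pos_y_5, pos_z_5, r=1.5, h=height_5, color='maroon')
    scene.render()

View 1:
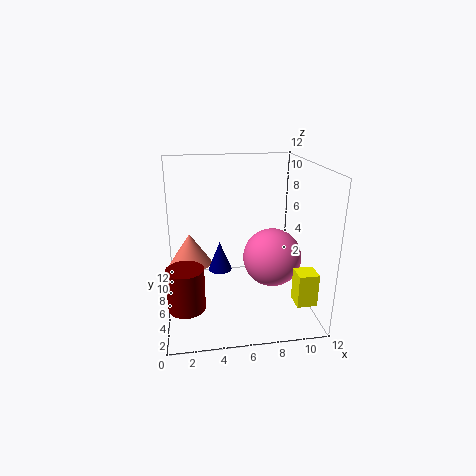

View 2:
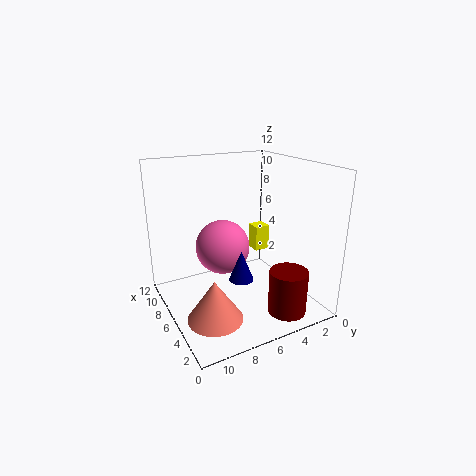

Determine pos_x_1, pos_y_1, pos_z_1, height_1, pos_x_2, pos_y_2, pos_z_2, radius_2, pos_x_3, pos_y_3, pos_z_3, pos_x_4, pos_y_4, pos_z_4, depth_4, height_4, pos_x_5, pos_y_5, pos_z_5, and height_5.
pos_x_1 = 4.5; pos_y_1 = 6.5; pos_z_1 = 3; height_1 = 2.5; pos_x_2 = 2; pos_y_2 = 10; pos_z_2 = 2; radius_2 = 2; pos_x_3 = 9; pos_y_3 = 6; pos_z_3 = 4; pos_x_4 = 9.5; pos_y_4 = 0.5; pos_z_4 = 2.5; depth_4 = 1.5; height_4 = 2.5; pos_x_5 = 1.5; pos_y_5 = 4; pos_z_5 = 1; height_5 = 3.5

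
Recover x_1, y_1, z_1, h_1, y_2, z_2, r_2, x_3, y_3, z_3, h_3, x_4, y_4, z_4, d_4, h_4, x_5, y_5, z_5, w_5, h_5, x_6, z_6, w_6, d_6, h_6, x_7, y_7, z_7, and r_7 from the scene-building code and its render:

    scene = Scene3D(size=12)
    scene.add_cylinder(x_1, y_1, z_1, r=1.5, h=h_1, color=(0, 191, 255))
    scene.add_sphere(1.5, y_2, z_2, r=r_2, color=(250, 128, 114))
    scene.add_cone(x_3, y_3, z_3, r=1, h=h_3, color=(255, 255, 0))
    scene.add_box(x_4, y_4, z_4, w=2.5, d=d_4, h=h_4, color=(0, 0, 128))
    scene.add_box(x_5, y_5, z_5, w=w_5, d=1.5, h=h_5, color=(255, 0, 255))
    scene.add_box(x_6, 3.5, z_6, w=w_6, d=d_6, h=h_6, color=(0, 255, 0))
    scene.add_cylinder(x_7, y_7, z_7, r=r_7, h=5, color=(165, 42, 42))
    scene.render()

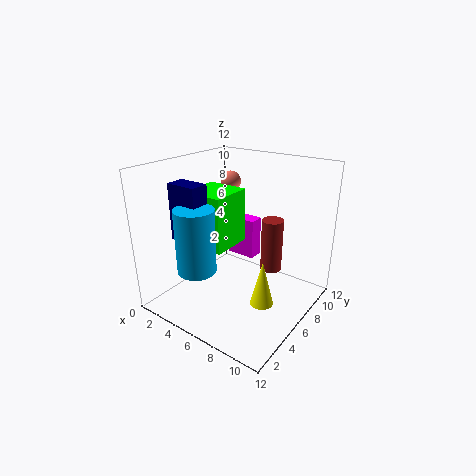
x_1 = 5
y_1 = 2
z_1 = 4.5
h_1 = 5
y_2 = 11
z_2 = 9
r_2 = 1
x_3 = 8.5
y_3 = 6
z_3 = 0.5
h_3 = 4
x_4 = 2.5
y_4 = 2
z_4 = 6.5
d_4 = 1.5
h_4 = 4.5
x_5 = 1.5
y_5 = 10.5
z_5 = 1.5
w_5 = 3
h_5 = 4
x_6 = 2.5
z_6 = 5.5
w_6 = 3.5
d_6 = 3.5
h_6 = 4.5
x_7 = 7
y_7 = 10
z_7 = 1.5
r_7 = 1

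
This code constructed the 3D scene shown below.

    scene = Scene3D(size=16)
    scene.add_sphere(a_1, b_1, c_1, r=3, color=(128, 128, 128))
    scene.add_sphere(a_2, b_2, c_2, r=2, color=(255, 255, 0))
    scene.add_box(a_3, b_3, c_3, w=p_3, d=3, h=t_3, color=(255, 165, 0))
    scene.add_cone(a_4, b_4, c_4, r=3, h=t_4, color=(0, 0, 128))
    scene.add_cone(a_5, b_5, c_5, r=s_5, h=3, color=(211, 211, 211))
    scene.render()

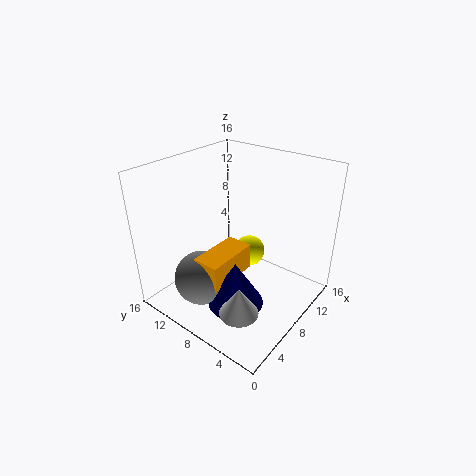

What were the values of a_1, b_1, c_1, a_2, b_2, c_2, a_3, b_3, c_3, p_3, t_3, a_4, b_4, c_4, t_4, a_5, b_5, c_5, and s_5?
a_1 = 4; b_1 = 10; c_1 = 4; a_2 = 13; b_2 = 10; c_2 = 3; a_3 = 3; b_3 = 7; c_3 = 4; p_3 = 6; t_3 = 3; a_4 = 5; b_4 = 6; c_4 = 2; t_4 = 5; a_5 = 3; b_5 = 4; c_5 = 3; s_5 = 2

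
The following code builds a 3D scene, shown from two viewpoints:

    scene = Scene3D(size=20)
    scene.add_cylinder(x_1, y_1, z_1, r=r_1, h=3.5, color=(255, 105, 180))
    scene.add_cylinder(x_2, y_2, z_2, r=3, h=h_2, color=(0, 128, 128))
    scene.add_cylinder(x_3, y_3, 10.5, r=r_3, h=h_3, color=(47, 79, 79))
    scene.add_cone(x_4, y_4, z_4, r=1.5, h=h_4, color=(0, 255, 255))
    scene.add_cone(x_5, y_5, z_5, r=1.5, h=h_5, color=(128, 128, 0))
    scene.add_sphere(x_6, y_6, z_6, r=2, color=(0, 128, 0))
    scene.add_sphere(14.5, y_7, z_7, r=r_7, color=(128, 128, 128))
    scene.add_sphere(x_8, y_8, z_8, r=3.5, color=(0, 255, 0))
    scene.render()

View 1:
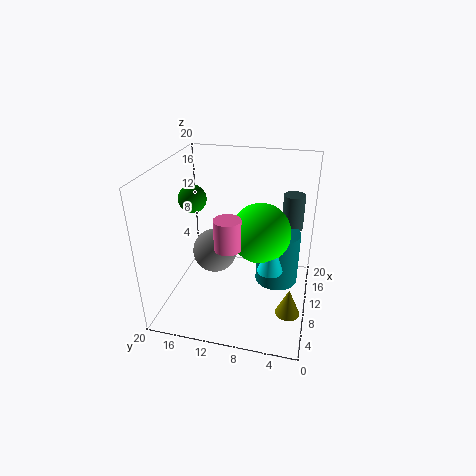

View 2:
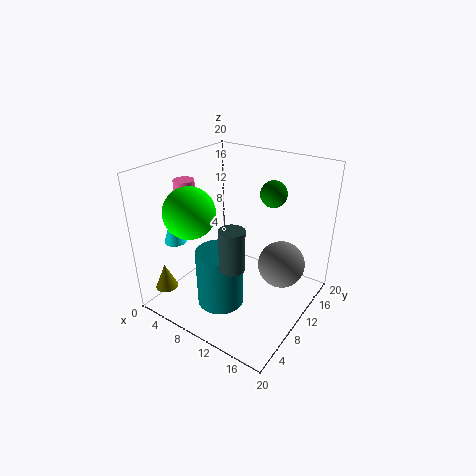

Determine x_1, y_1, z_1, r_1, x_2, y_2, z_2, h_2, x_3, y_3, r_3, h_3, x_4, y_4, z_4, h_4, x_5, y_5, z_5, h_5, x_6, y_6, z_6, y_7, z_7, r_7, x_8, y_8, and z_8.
x_1 = 1.5, y_1 = 9, z_1 = 13.5, r_1 = 1.5, x_2 = 11, y_2 = 4.5, z_2 = 3.5, h_2 = 7.5, x_3 = 14, y_3 = 3, r_3 = 1.5, h_3 = 5, x_4 = 3.5, y_4 = 4.5, z_4 = 10, h_4 = 4.5, x_5 = 3.5, y_5 = 2, z_5 = 4, h_5 = 3.5, x_6 = 11.5, y_6 = 17, z_6 = 14.5, y_7 = 15, z_7 = 4.5, r_7 = 3.5, x_8 = 5, y_8 = 6, z_8 = 14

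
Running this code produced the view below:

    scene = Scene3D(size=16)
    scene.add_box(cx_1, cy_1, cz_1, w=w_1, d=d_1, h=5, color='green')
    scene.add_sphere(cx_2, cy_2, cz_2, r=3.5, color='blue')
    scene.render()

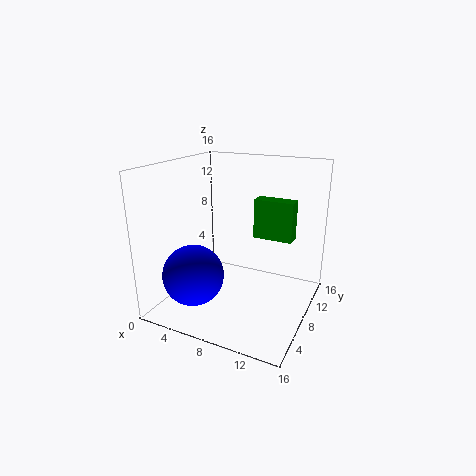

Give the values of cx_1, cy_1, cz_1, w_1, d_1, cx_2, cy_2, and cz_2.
cx_1 = 7.5; cy_1 = 13.5; cz_1 = 6; w_1 = 5; d_1 = 2; cx_2 = 3.5; cy_2 = 5.5; cz_2 = 3.5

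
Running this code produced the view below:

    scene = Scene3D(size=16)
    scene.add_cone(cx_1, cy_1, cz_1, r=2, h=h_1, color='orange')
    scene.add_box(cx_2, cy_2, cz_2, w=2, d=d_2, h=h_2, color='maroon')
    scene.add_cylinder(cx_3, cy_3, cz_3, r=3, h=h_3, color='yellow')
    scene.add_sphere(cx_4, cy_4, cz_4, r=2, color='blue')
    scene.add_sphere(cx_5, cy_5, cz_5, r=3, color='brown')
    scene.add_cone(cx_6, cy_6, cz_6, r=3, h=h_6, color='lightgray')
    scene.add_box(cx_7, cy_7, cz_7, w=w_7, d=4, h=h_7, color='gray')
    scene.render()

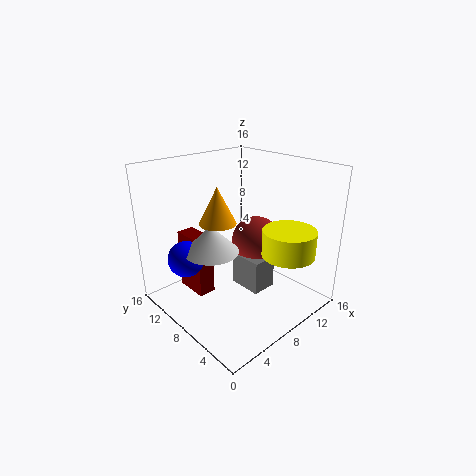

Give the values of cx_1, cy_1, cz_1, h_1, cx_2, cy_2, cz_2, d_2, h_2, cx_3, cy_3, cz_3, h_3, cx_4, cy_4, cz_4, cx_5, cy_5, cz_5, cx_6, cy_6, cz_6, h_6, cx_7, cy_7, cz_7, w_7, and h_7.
cx_1 = 6, cy_1 = 9, cz_1 = 10, h_1 = 4, cx_2 = 4, cy_2 = 10, cz_2 = 1, d_2 = 4, h_2 = 7, cx_3 = 12, cy_3 = 4, cz_3 = 6, h_3 = 3, cx_4 = 3, cy_4 = 11, cz_4 = 6, cx_5 = 12, cy_5 = 9, cz_5 = 6, cx_6 = 5, cy_6 = 9, cz_6 = 7, h_6 = 3, cx_7 = 9, cy_7 = 6, cz_7 = 1, w_7 = 3, h_7 = 4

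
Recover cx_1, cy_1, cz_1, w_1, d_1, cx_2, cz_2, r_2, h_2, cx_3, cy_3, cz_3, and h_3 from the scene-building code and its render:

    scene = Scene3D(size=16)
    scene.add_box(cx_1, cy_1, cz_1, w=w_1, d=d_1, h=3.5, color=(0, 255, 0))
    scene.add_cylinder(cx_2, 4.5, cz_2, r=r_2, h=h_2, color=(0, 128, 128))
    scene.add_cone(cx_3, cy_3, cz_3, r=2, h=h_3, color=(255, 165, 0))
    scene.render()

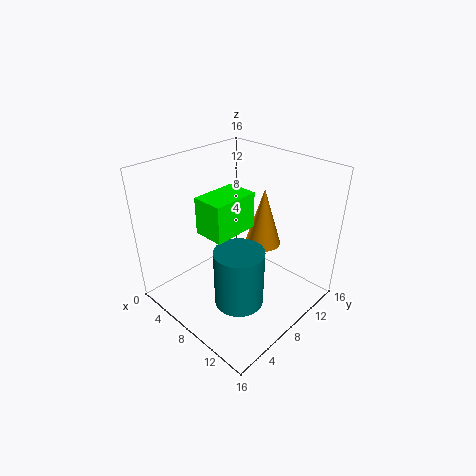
cx_1 = 8.5; cy_1 = 2; cz_1 = 11.5; w_1 = 3; d_1 = 4.5; cx_2 = 11.5; cz_2 = 3.5; r_2 = 2.5; h_2 = 6; cx_3 = 9.5; cy_3 = 10.5; cz_3 = 7; h_3 = 6.5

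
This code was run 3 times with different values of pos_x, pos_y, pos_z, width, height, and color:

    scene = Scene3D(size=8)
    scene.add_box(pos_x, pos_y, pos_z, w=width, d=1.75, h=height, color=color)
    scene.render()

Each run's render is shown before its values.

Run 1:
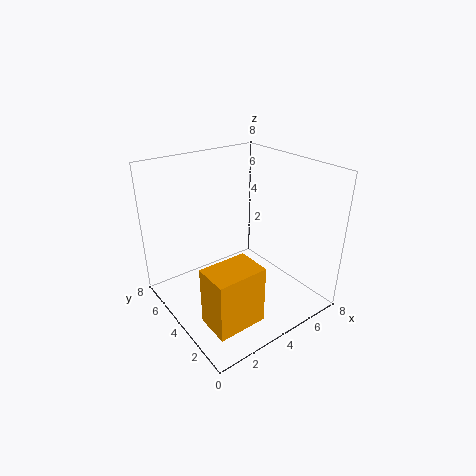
pos_x = 0.5; pos_y = 0.5; pos_z = 1.25; width = 2.5; height = 3; color = 'orange'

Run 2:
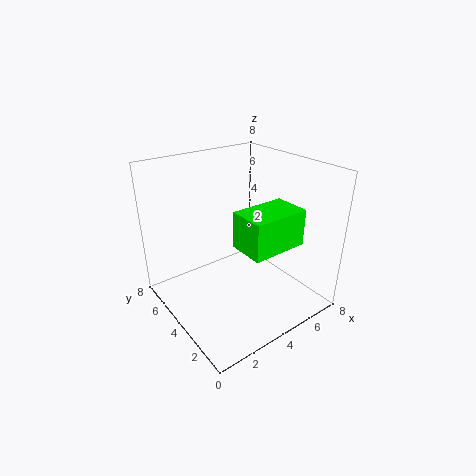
pos_x = 2.25; pos_y = 0.25; pos_z = 5; width = 2.75; height = 1.75; color = 'lime'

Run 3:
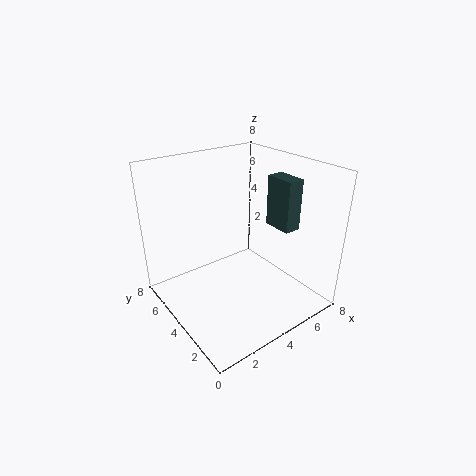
pos_x = 6.5; pos_y = 2.75; pos_z = 4; width = 1; height = 3; color = 'darkslategray'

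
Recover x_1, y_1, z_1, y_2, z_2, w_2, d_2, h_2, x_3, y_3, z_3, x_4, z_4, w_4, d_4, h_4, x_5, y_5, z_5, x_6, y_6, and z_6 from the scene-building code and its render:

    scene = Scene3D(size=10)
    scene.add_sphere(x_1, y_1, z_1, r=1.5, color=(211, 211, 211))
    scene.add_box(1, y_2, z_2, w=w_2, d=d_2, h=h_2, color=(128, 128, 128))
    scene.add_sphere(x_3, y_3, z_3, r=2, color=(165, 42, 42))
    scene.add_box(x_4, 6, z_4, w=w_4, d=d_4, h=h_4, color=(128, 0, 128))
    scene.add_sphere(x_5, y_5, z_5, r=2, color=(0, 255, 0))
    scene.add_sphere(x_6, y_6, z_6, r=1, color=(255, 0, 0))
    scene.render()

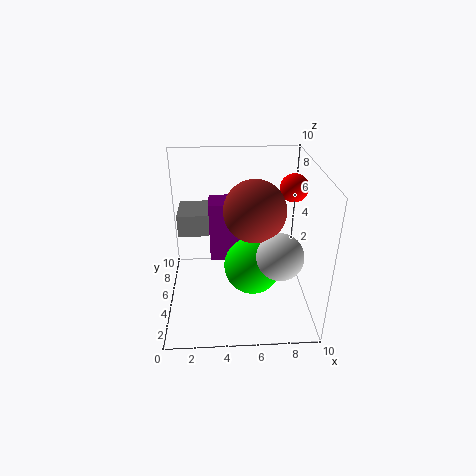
x_1 = 7.5, y_1 = 2.5, z_1 = 5, y_2 = 4.5, z_2 = 5.5, w_2 = 2, d_2 = 2.5, h_2 = 1.5, x_3 = 6, y_3 = 4, z_3 = 7.5, x_4 = 3, z_4 = 2.5, w_4 = 3, d_4 = 2, h_4 = 4.5, x_5 = 6, y_5 = 4.5, z_5 = 3, x_6 = 9, y_6 = 6.5, z_6 = 8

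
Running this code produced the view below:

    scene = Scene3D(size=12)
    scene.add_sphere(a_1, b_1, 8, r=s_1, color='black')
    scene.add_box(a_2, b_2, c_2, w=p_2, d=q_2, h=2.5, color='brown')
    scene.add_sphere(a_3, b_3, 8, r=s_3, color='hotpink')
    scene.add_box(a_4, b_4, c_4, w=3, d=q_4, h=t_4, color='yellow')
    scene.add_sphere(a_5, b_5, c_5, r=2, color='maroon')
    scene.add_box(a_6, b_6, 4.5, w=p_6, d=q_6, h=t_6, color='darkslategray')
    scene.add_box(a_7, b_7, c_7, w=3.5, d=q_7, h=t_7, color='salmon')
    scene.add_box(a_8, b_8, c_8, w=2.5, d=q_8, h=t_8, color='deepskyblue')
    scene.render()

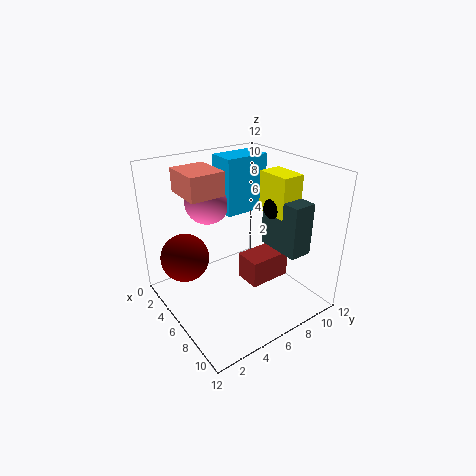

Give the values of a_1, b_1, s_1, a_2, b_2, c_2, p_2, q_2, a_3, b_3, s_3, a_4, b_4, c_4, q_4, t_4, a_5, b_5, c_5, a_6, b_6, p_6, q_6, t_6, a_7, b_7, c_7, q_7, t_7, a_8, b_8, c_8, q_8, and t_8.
a_1 = 6.5
b_1 = 9.5
s_1 = 1
a_2 = 4
b_2 = 7.5
c_2 = 0.5
p_2 = 2.5
q_2 = 4
a_3 = 2
b_3 = 5.5
s_3 = 2
a_4 = 5
b_4 = 9
c_4 = 7.5
q_4 = 2
t_4 = 3.5
a_5 = 4
b_5 = 2
c_5 = 4.5
a_6 = 5.5
b_6 = 9
p_6 = 4
q_6 = 2
t_6 = 4.5
a_7 = 1.5
b_7 = 2.5
c_7 = 9.5
q_7 = 3
t_7 = 2
a_8 = 1.5
b_8 = 6.5
c_8 = 7
q_8 = 4
t_8 = 5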